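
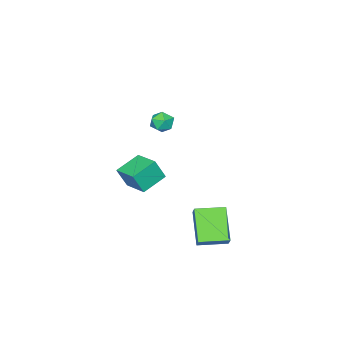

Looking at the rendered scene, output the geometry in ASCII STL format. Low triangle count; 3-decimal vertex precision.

solid 
facet normal -0.454 -0.481 -0.750
outer loop
vertex 0.914 2.078 -2.929
vertex -0.248 3.193 -2.941
vertex 2.017 3.213 -4.324
endloop
endfacet
facet normal 0.721 -0.692 0.007
outer loop
vertex 2.408 3.627 -3.679
vertex 0.914 2.078 -2.929
vertex 2.017 3.213 -4.324
endloop
endfacet
facet normal -0.454 -0.481 -0.750
outer loop
vertex 2.017 3.213 -4.324
vertex -0.248 3.193 -2.941
vertex 0.856 4.328 -4.336
endloop
endfacet
facet normal 0.523 0.537 -0.662
outer loop
vertex 0.856 4.328 -4.336
vertex 2.408 3.627 -3.679
vertex 2.017 3.213 -4.324
endloop
endfacet
facet normal -0.523 -0.538 0.662
outer loop
vertex 0.914 2.078 -2.929
vertex 0.143 3.607 -2.296
vertex -0.248 3.193 -2.941
endloop
endfacet
facet normal 0.722 -0.692 0.008
outer loop
vertex 1.304 2.492 -2.284
vertex 0.914 2.078 -2.929
vertex 2.408 3.627 -3.679
endloop
endfacet
facet normal -0.523 -0.538 0.661
outer loop
vertex 1.304 2.492 -2.284
vertex 0.143 3.607 -2.296
vertex 0.914 2.078 -2.929
endloop
endfacet
facet normal -0.721 0.693 -0.007
outer loop
vertex -0.248 3.193 -2.941
vertex 0.143 3.607 -2.296
vertex 0.856 4.328 -4.336
endloop
endfacet
facet normal 0.523 0.538 -0.661
outer loop
vertex 1.246 4.742 -3.691
vertex 2.408 3.627 -3.679
vertex 0.856 4.328 -4.336
endloop
endfacet
facet normal -0.722 0.692 -0.008
outer loop
vertex 0.856 4.328 -4.336
vertex 0.143 3.607 -2.296
vertex 1.246 4.742 -3.691
endloop
endfacet
facet normal 0.454 0.481 0.750
outer loop
vertex 1.246 4.742 -3.691
vertex 1.304 2.492 -2.284
vertex 2.408 3.627 -3.679
endloop
endfacet
facet normal 0.454 0.481 0.750
outer loop
vertex 0.143 3.607 -2.296
vertex 1.304 2.492 -2.284
vertex 1.246 4.742 -3.691
endloop
endfacet
facet normal -0.007 0.956 0.294
outer loop
vertex 0.516 0.367 2.388
vertex 0.073 0.199 2.924
vertex 0.781 0.174 3.023
endloop
endfacet
facet normal 0.615 0.788 -0.017
outer loop
vertex 0.516 0.367 2.388
vertex 0.781 0.174 3.023
vertex 1.079 -0.072 2.421
endloop
endfacet
facet normal 0.476 0.559 -0.679
outer loop
vertex 0.516 0.367 2.388
vertex 1.079 -0.072 2.421
vertex 0.556 -0.198 1.951
endloop
endfacet
facet normal -0.230 0.585 -0.778
outer loop
vertex 0.516 0.367 2.388
vertex 0.556 -0.198 1.951
vertex -0.066 -0.03 2.261
endloop
endfacet
facet normal -0.528 0.831 -0.176
outer loop
vertex 0.516 0.367 2.388
vertex -0.066 -0.03 2.261
vertex 0.073 0.199 2.924
endloop
endfacet
facet normal 0.905 0.249 0.346
outer loop
vertex 1.079 -0.072 2.421
vertex 0.781 0.174 3.023
vertex 0.986 -0.51 2.979
endloop
endfacet
facet normal -0.100 0.519 0.849
outer loop
vertex 0.781 0.174 3.023
vertex 0.073 0.199 2.924
vertex 0.364 -0.342 3.289
endloop
endfacet
facet normal -0.945 0.315 0.089
outer loop
vertex 0.073 0.199 2.924
vertex -0.066 -0.03 2.261
vertex -0.159 -0.468 2.819
endloop
endfacet
facet normal -0.462 -0.082 -0.883
outer loop
vertex -0.066 -0.03 2.261
vertex 0.556 -0.198 1.951
vertex 0.139 -0.714 2.217
endloop
endfacet
facet normal 0.680 -0.122 -0.723
outer loop
vertex 0.556 -0.198 1.951
vertex 1.079 -0.072 2.421
vertex 0.847 -0.739 2.316
endloop
endfacet
facet normal 0.230 -0.585 0.778
outer loop
vertex 0.404 -0.907 2.852
vertex 0.986 -0.51 2.979
vertex 0.364 -0.342 3.289
endloop
endfacet
facet normal -0.476 -0.559 0.679
outer loop
vertex 0.404 -0.907 2.852
vertex 0.364 -0.342 3.289
vertex -0.159 -0.468 2.819
endloop
endfacet
facet normal -0.615 -0.788 0.017
outer loop
vertex 0.404 -0.907 2.852
vertex -0.159 -0.468 2.819
vertex 0.139 -0.714 2.217
endloop
endfacet
facet normal 0.007 -0.956 -0.294
outer loop
vertex 0.404 -0.907 2.852
vertex 0.139 -0.714 2.217
vertex 0.847 -0.739 2.316
endloop
endfacet
facet normal 0.528 -0.831 0.176
outer loop
vertex 0.404 -0.907 2.852
vertex 0.847 -0.739 2.316
vertex 0.986 -0.51 2.979
endloop
endfacet
facet normal 0.462 0.082 0.883
outer loop
vertex 0.364 -0.342 3.289
vertex 0.986 -0.51 2.979
vertex 0.781 0.174 3.023
endloop
endfacet
facet normal -0.680 0.122 0.723
outer loop
vertex -0.159 -0.468 2.819
vertex 0.364 -0.342 3.289
vertex 0.073 0.199 2.924
endloop
endfacet
facet normal -0.905 -0.249 -0.346
outer loop
vertex 0.139 -0.714 2.217
vertex -0.159 -0.468 2.819
vertex -0.066 -0.03 2.261
endloop
endfacet
facet normal 0.100 -0.519 -0.849
outer loop
vertex 0.847 -0.739 2.316
vertex 0.139 -0.714 2.217
vertex 0.556 -0.198 1.951
endloop
endfacet
facet normal 0.945 -0.315 -0.089
outer loop
vertex 0.986 -0.51 2.979
vertex 0.847 -0.739 2.316
vertex 1.079 -0.072 2.421
endloop
endfacet
facet normal -0.914 0.179 0.364
outer loop
vertex -1.449 -3.489 -2.083
vertex -1.027 -1.978 -1.768
vertex -1.866 -3.116 -3.312
endloop
endfacet
facet normal -0.264 -0.944 -0.197
outer loop
vertex -0.413 -3.402 -3.892
vertex -1.449 -3.489 -2.083
vertex -1.866 -3.116 -3.312
endloop
endfacet
facet normal -0.914 0.179 0.364
outer loop
vertex -1.866 -3.116 -3.312
vertex -1.027 -1.978 -1.768
vertex -1.444 -1.606 -2.997
endloop
endfacet
facet normal -0.309 0.276 -0.910
outer loop
vertex -1.444 -1.606 -2.997
vertex -0.413 -3.402 -3.892
vertex -1.866 -3.116 -3.312
endloop
endfacet
facet normal 0.309 -0.276 0.910
outer loop
vertex -1.449 -3.489 -2.083
vertex 0.426 -2.264 -2.348
vertex -1.027 -1.978 -1.768
endloop
endfacet
facet normal -0.264 -0.944 -0.196
outer loop
vertex 0.004 -3.774 -2.663
vertex -1.449 -3.489 -2.083
vertex -0.413 -3.402 -3.892
endloop
endfacet
facet normal 0.309 -0.276 0.910
outer loop
vertex 0.004 -3.774 -2.663
vertex 0.426 -2.264 -2.348
vertex -1.449 -3.489 -2.083
endloop
endfacet
facet normal 0.264 0.944 0.196
outer loop
vertex -1.027 -1.978 -1.768
vertex 0.426 -2.264 -2.348
vertex -1.444 -1.606 -2.997
endloop
endfacet
facet normal -0.309 0.276 -0.910
outer loop
vertex 0.009 -1.891 -3.577
vertex -0.413 -3.402 -3.892
vertex -1.444 -1.606 -2.997
endloop
endfacet
facet normal 0.264 0.944 0.197
outer loop
vertex -1.444 -1.606 -2.997
vertex 0.426 -2.264 -2.348
vertex 0.009 -1.891 -3.577
endloop
endfacet
facet normal 0.914 -0.179 -0.364
outer loop
vertex 0.009 -1.891 -3.577
vertex 0.004 -3.774 -2.663
vertex -0.413 -3.402 -3.892
endloop
endfacet
facet normal 0.914 -0.179 -0.364
outer loop
vertex 0.426 -2.264 -2.348
vertex 0.004 -3.774 -2.663
vertex 0.009 -1.891 -3.577
endloop
endfacet

endsolid


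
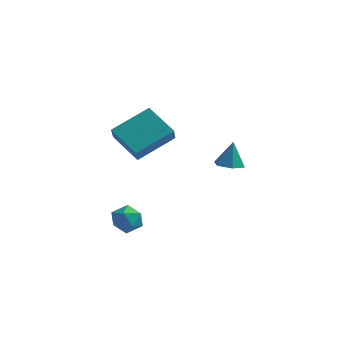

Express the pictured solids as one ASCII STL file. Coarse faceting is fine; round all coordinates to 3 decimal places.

solid 
facet normal -0.608 0.556 -0.566
outer loop
vertex -1.32 -2.14 -1.318
vertex -1.935 -2.639 -1.148
vertex -1.791 -1.999 -0.674
endloop
endfacet
facet normal -0.092 0.956 -0.277
outer loop
vertex -1.32 -2.14 -1.318
vertex -1.791 -1.999 -0.674
vertex -0.989 -1.905 -0.617
endloop
endfacet
facet normal 0.537 0.690 -0.485
outer loop
vertex -1.32 -2.14 -1.318
vertex -0.989 -1.905 -0.617
vertex -0.637 -2.487 -1.056
endloop
endfacet
facet normal 0.411 0.126 -0.903
outer loop
vertex -1.32 -2.14 -1.318
vertex -0.637 -2.487 -1.056
vertex -1.221 -2.941 -1.385
endloop
endfacet
facet normal -0.298 0.043 -0.953
outer loop
vertex -1.32 -2.14 -1.318
vertex -1.221 -2.941 -1.385
vertex -1.935 -2.639 -1.148
endloop
endfacet
facet normal -0.135 0.892 0.432
outer loop
vertex -0.989 -1.905 -0.617
vertex -1.791 -1.999 -0.674
vertex -1.399 -2.259 -0.015
endloop
endfacet
facet normal -0.969 0.244 -0.035
outer loop
vertex -1.791 -1.999 -0.674
vertex -1.935 -2.639 -1.148
vertex -1.983 -2.713 -0.344
endloop
endfacet
facet normal -0.467 -0.585 -0.663
outer loop
vertex -1.935 -2.639 -1.148
vertex -1.221 -2.941 -1.385
vertex -1.631 -3.295 -0.783
endloop
endfacet
facet normal 0.678 -0.451 -0.581
outer loop
vertex -1.221 -2.941 -1.385
vertex -0.637 -2.487 -1.056
vertex -0.829 -3.201 -0.726
endloop
endfacet
facet normal 0.882 0.462 0.095
outer loop
vertex -0.637 -2.487 -1.056
vertex -0.989 -1.905 -0.617
vertex -0.685 -2.561 -0.252
endloop
endfacet
facet normal -0.411 -0.126 0.903
outer loop
vertex -1.3 -3.06 -0.082
vertex -1.399 -2.259 -0.015
vertex -1.983 -2.713 -0.344
endloop
endfacet
facet normal -0.537 -0.690 0.485
outer loop
vertex -1.3 -3.06 -0.082
vertex -1.983 -2.713 -0.344
vertex -1.631 -3.295 -0.783
endloop
endfacet
facet normal 0.092 -0.956 0.277
outer loop
vertex -1.3 -3.06 -0.082
vertex -1.631 -3.295 -0.783
vertex -0.829 -3.201 -0.726
endloop
endfacet
facet normal 0.608 -0.556 0.566
outer loop
vertex -1.3 -3.06 -0.082
vertex -0.829 -3.201 -0.726
vertex -0.685 -2.561 -0.252
endloop
endfacet
facet normal 0.298 -0.043 0.953
outer loop
vertex -1.3 -3.06 -0.082
vertex -0.685 -2.561 -0.252
vertex -1.399 -2.259 -0.015
endloop
endfacet
facet normal -0.678 0.451 0.581
outer loop
vertex -1.983 -2.713 -0.344
vertex -1.399 -2.259 -0.015
vertex -1.791 -1.999 -0.674
endloop
endfacet
facet normal -0.882 -0.462 -0.095
outer loop
vertex -1.631 -3.295 -0.783
vertex -1.983 -2.713 -0.344
vertex -1.935 -2.639 -1.148
endloop
endfacet
facet normal 0.135 -0.892 -0.432
outer loop
vertex -0.829 -3.201 -0.726
vertex -1.631 -3.295 -0.783
vertex -1.221 -2.941 -1.385
endloop
endfacet
facet normal 0.969 -0.244 0.035
outer loop
vertex -0.685 -2.561 -0.252
vertex -0.829 -3.201 -0.726
vertex -0.637 -2.487 -1.056
endloop
endfacet
facet normal 0.467 0.585 0.663
outer loop
vertex -1.399 -2.259 -0.015
vertex -0.685 -2.561 -0.252
vertex -0.989 -1.905 -0.617
endloop
endfacet
facet normal -0.053 -0.243 -0.969
outer loop
vertex 3.705 -1.756 2.968
vertex 3.017 -1.714 2.995
vertex 3.39 -1.157 2.835
endloop
endfacet
facet normal 0.826 0.494 0.271
outer loop
vertex 3.705 -1.756 2.968
vertex 3.39 -1.157 2.835
vertex 3.083 -1.406 4.225
endloop
endfacet
facet normal -0.053 -0.243 -0.969
outer loop
vertex 3.39 -1.157 2.835
vertex 3.017 -1.714 2.995
vertex 2.702 -1.115 2.862
endloop
endfacet
facet normal 0.067 0.979 0.190
outer loop
vertex 3.39 -1.157 2.835
vertex 2.702 -1.115 2.862
vertex 3.083 -1.406 4.225
endloop
endfacet
facet normal -0.053 -0.243 -0.969
outer loop
vertex 2.702 -1.115 2.862
vertex 3.017 -1.714 2.995
vertex 2.328 -1.672 3.022
endloop
endfacet
facet normal -0.736 0.590 0.332
outer loop
vertex 2.702 -1.115 2.862
vertex 2.328 -1.672 3.022
vertex 3.083 -1.406 4.225
endloop
endfacet
facet normal -0.053 -0.242 -0.969
outer loop
vertex 2.328 -1.672 3.022
vertex 3.017 -1.714 2.995
vertex 2.643 -2.272 3.155
endloop
endfacet
facet normal -0.781 -0.287 0.554
outer loop
vertex 2.328 -1.672 3.022
vertex 2.643 -2.272 3.155
vertex 3.083 -1.406 4.225
endloop
endfacet
facet normal -0.053 -0.242 -0.969
outer loop
vertex 2.643 -2.272 3.155
vertex 3.017 -1.714 2.995
vertex 3.331 -2.314 3.128
endloop
endfacet
facet normal -0.022 -0.773 0.634
outer loop
vertex 2.643 -2.272 3.155
vertex 3.331 -2.314 3.128
vertex 3.083 -1.406 4.225
endloop
endfacet
facet normal -0.053 -0.242 -0.969
outer loop
vertex 3.331 -2.314 3.128
vertex 3.017 -1.714 2.995
vertex 3.705 -1.756 2.968
endloop
endfacet
facet normal 0.781 -0.382 0.493
outer loop
vertex 3.331 -2.314 3.128
vertex 3.705 -1.756 2.968
vertex 3.083 -1.406 4.225
endloop
endfacet
facet normal -0.603 -0.669 -0.436
outer loop
vertex -3.501 1.295 2.58
vertex -3.678 1.984 1.767
vertex -2.064 0.592 1.671
endloop
endfacet
facet normal 0.164 -0.638 0.752
outer loop
vertex -0.762 2.036 2.613
vertex -3.501 1.295 2.58
vertex -2.064 0.592 1.671
endloop
endfacet
facet normal -0.603 -0.669 -0.436
outer loop
vertex -2.064 0.592 1.671
vertex -3.678 1.984 1.767
vertex -2.241 1.281 0.859
endloop
endfacet
facet normal 0.781 -0.382 -0.494
outer loop
vertex -2.241 1.281 0.859
vertex -0.762 2.036 2.613
vertex -2.064 0.592 1.671
endloop
endfacet
facet normal -0.781 0.382 0.494
outer loop
vertex -3.501 1.295 2.58
vertex -2.376 3.428 2.709
vertex -3.678 1.984 1.767
endloop
endfacet
facet normal 0.163 -0.638 0.753
outer loop
vertex -2.199 2.739 3.521
vertex -3.501 1.295 2.58
vertex -0.762 2.036 2.613
endloop
endfacet
facet normal -0.781 0.382 0.494
outer loop
vertex -2.199 2.739 3.521
vertex -2.376 3.428 2.709
vertex -3.501 1.295 2.58
endloop
endfacet
facet normal -0.163 0.638 -0.752
outer loop
vertex -3.678 1.984 1.767
vertex -2.376 3.428 2.709
vertex -2.241 1.281 0.859
endloop
endfacet
facet normal 0.781 -0.382 -0.494
outer loop
vertex -0.939 2.725 1.8
vertex -0.762 2.036 2.613
vertex -2.241 1.281 0.859
endloop
endfacet
facet normal -0.164 0.638 -0.752
outer loop
vertex -2.241 1.281 0.859
vertex -2.376 3.428 2.709
vertex -0.939 2.725 1.8
endloop
endfacet
facet normal 0.602 0.669 0.436
outer loop
vertex -0.939 2.725 1.8
vertex -2.199 2.739 3.521
vertex -0.762 2.036 2.613
endloop
endfacet
facet normal 0.603 0.668 0.436
outer loop
vertex -2.376 3.428 2.709
vertex -2.199 2.739 3.521
vertex -0.939 2.725 1.8
endloop
endfacet

endsolid


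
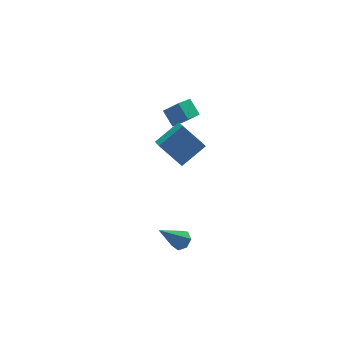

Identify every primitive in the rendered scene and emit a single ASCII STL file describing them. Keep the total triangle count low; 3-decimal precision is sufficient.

solid 
facet normal -0.853 -0.405 0.329
outer loop
vertex 0.709 2.981 3.241
vertex 0.54 3.872 3.899
vertex 0.064 3.563 2.287
endloop
endfacet
facet normal 0.151 -0.795 -0.587
outer loop
vertex 0.96 3.988 1.941
vertex 0.709 2.981 3.241
vertex 0.064 3.563 2.287
endloop
endfacet
facet normal -0.853 -0.404 0.329
outer loop
vertex 0.064 3.563 2.287
vertex 0.54 3.872 3.899
vertex -0.104 4.454 2.945
endloop
endfacet
facet normal -0.500 0.452 -0.739
outer loop
vertex -0.104 4.454 2.945
vertex 0.96 3.988 1.941
vertex 0.064 3.563 2.287
endloop
endfacet
facet normal 0.500 -0.451 0.739
outer loop
vertex 0.709 2.981 3.241
vertex 1.436 4.297 3.553
vertex 0.54 3.872 3.899
endloop
endfacet
facet normal 0.151 -0.795 -0.587
outer loop
vertex 1.604 3.406 2.895
vertex 0.709 2.981 3.241
vertex 0.96 3.988 1.941
endloop
endfacet
facet normal 0.500 -0.451 0.739
outer loop
vertex 1.604 3.406 2.895
vertex 1.436 4.297 3.553
vertex 0.709 2.981 3.241
endloop
endfacet
facet normal -0.151 0.795 0.587
outer loop
vertex 0.54 3.872 3.899
vertex 1.436 4.297 3.553
vertex -0.104 4.454 2.945
endloop
endfacet
facet normal -0.500 0.451 -0.739
outer loop
vertex 0.791 4.879 2.599
vertex 0.96 3.988 1.941
vertex -0.104 4.454 2.945
endloop
endfacet
facet normal -0.151 0.795 0.587
outer loop
vertex -0.104 4.454 2.945
vertex 1.436 4.297 3.553
vertex 0.791 4.879 2.599
endloop
endfacet
facet normal 0.853 0.405 -0.329
outer loop
vertex 0.791 4.879 2.599
vertex 1.604 3.406 2.895
vertex 0.96 3.988 1.941
endloop
endfacet
facet normal 0.853 0.404 -0.330
outer loop
vertex 1.436 4.297 3.553
vertex 1.604 3.406 2.895
vertex 0.791 4.879 2.599
endloop
endfacet
facet normal 0.617 0.059 -0.785
outer loop
vertex -2.138 -3.769 0.291
vertex -2.547 -3.407 -0.003
vertex -2.083 -3.241 0.374
endloop
endfacet
facet normal 0.598 -0.185 0.780
outer loop
vertex -2.138 -3.769 0.291
vertex -2.083 -3.241 0.374
vertex -3.853 -3.533 1.663
endloop
endfacet
facet normal 0.617 0.058 -0.785
outer loop
vertex -2.083 -3.241 0.374
vertex -2.547 -3.407 -0.003
vertex -2.377 -2.837 0.173
endloop
endfacet
facet normal 0.391 0.622 0.678
outer loop
vertex -2.083 -3.241 0.374
vertex -2.377 -2.837 0.173
vertex -3.853 -3.533 1.663
endloop
endfacet
facet normal 0.616 0.059 -0.785
outer loop
vertex -2.377 -2.837 0.173
vertex -2.547 -3.407 -0.003
vertex -2.799 -2.863 -0.16
endloop
endfacet
facet normal -0.229 0.949 0.216
outer loop
vertex -2.377 -2.837 0.173
vertex -2.799 -2.863 -0.16
vertex -3.853 -3.533 1.663
endloop
endfacet
facet normal 0.615 0.058 -0.786
outer loop
vertex -2.799 -2.863 -0.16
vertex -2.547 -3.407 -0.003
vertex -3.031 -3.299 -0.374
endloop
endfacet
facet normal -0.795 0.549 -0.258
outer loop
vertex -2.799 -2.863 -0.16
vertex -3.031 -3.299 -0.374
vertex -3.853 -3.533 1.663
endloop
endfacet
facet normal 0.616 0.060 -0.786
outer loop
vertex -3.031 -3.299 -0.374
vertex -2.547 -3.407 -0.003
vertex -2.898 -3.816 -0.309
endloop
endfacet
facet normal -0.880 -0.275 -0.387
outer loop
vertex -3.031 -3.299 -0.374
vertex -2.898 -3.816 -0.309
vertex -3.853 -3.533 1.663
endloop
endfacet
facet normal 0.616 0.059 -0.785
outer loop
vertex -2.898 -3.816 -0.309
vertex -2.547 -3.407 -0.003
vertex -2.501 -4.025 -0.013
endloop
endfacet
facet normal -0.421 -0.904 -0.074
outer loop
vertex -2.898 -3.816 -0.309
vertex -2.501 -4.025 -0.013
vertex -3.853 -3.533 1.663
endloop
endfacet
facet normal 0.616 0.059 -0.785
outer loop
vertex -2.501 -4.025 -0.013
vertex -2.547 -3.407 -0.003
vertex -2.138 -3.769 0.291
endloop
endfacet
facet normal 0.237 -0.864 0.445
outer loop
vertex -2.501 -4.025 -0.013
vertex -2.138 -3.769 0.291
vertex -3.853 -3.533 1.663
endloop
endfacet
facet normal -0.496 0.528 0.689
outer loop
vertex -1.843 1.036 3.727
vertex -0.348 1.305 4.597
vertex -1.674 1.938 3.157
endloop
endfacet
facet normal -0.854 -0.154 -0.496
outer loop
vertex -0.772 0.975 1.903
vertex -1.843 1.036 3.727
vertex -1.674 1.938 3.157
endloop
endfacet
facet normal -0.495 0.529 0.689
outer loop
vertex -1.674 1.938 3.157
vertex -0.348 1.305 4.597
vertex -0.179 2.206 4.026
endloop
endfacet
facet normal 0.157 0.835 -0.528
outer loop
vertex -0.179 2.206 4.026
vertex -0.772 0.975 1.903
vertex -1.674 1.938 3.157
endloop
endfacet
facet normal -0.157 -0.835 0.528
outer loop
vertex -1.843 1.036 3.727
vertex 0.554 0.342 3.343
vertex -0.348 1.305 4.597
endloop
endfacet
facet normal -0.854 -0.154 -0.496
outer loop
vertex -0.941 0.074 2.474
vertex -1.843 1.036 3.727
vertex -0.772 0.975 1.903
endloop
endfacet
facet normal -0.157 -0.835 0.528
outer loop
vertex -0.941 0.074 2.474
vertex 0.554 0.342 3.343
vertex -1.843 1.036 3.727
endloop
endfacet
facet normal 0.854 0.154 0.496
outer loop
vertex -0.348 1.305 4.597
vertex 0.554 0.342 3.343
vertex -0.179 2.206 4.026
endloop
endfacet
facet normal 0.157 0.835 -0.528
outer loop
vertex 0.723 1.244 2.773
vertex -0.772 0.975 1.903
vertex -0.179 2.206 4.026
endloop
endfacet
facet normal 0.854 0.154 0.497
outer loop
vertex -0.179 2.206 4.026
vertex 0.554 0.342 3.343
vertex 0.723 1.244 2.773
endloop
endfacet
facet normal 0.496 -0.529 -0.688
outer loop
vertex 0.723 1.244 2.773
vertex -0.941 0.074 2.474
vertex -0.772 0.975 1.903
endloop
endfacet
facet normal 0.495 -0.528 -0.689
outer loop
vertex 0.554 0.342 3.343
vertex -0.941 0.074 2.474
vertex 0.723 1.244 2.773
endloop
endfacet

endsolid


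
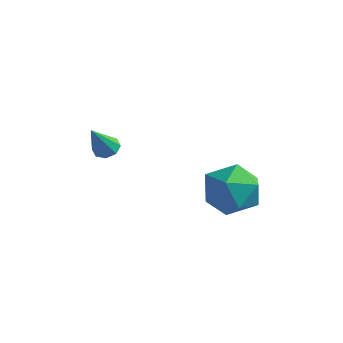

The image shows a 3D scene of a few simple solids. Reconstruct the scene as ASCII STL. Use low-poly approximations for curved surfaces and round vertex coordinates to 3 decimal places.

solid 
facet normal -0.014 0.553 -0.833
outer loop
vertex 0.103 0.356 -2.16
vertex -0.15 0.714 -1.918
vertex 0.334 0.612 -1.994
endloop
endfacet
facet normal 0.764 -0.641 -0.076
outer loop
vertex 0.103 0.356 -2.16
vertex 0.334 0.612 -1.994
vertex -0.13 -0.094 -0.702
endloop
endfacet
facet normal -0.014 0.555 -0.832
outer loop
vertex 0.334 0.612 -1.994
vertex -0.15 0.714 -1.918
vertex 0.282 0.927 -1.783
endloop
endfacet
facet normal 0.949 -0.052 0.312
outer loop
vertex 0.334 0.612 -1.994
vertex 0.282 0.927 -1.783
vertex -0.13 -0.094 -0.702
endloop
endfacet
facet normal -0.012 0.553 -0.833
outer loop
vertex 0.282 0.927 -1.783
vertex -0.15 0.714 -1.918
vertex -0.023 1.118 -1.652
endloop
endfacet
facet normal 0.580 0.470 0.665
outer loop
vertex 0.282 0.927 -1.783
vertex -0.023 1.118 -1.652
vertex -0.13 -0.094 -0.702
endloop
endfacet
facet normal -0.014 0.553 -0.833
outer loop
vertex -0.023 1.118 -1.652
vertex -0.15 0.714 -1.918
vertex -0.402 1.071 -1.677
endloop
endfacet
facet normal -0.128 0.619 0.775
outer loop
vertex -0.023 1.118 -1.652
vertex -0.402 1.071 -1.677
vertex -0.13 -0.094 -0.702
endloop
endfacet
facet normal -0.014 0.553 -0.833
outer loop
vertex -0.402 1.071 -1.677
vertex -0.15 0.714 -1.918
vertex -0.634 0.815 -1.843
endloop
endfacet
facet normal -0.755 0.308 0.579
outer loop
vertex -0.402 1.071 -1.677
vertex -0.634 0.815 -1.843
vertex -0.13 -0.094 -0.702
endloop
endfacet
facet normal -0.014 0.553 -0.833
outer loop
vertex -0.634 0.815 -1.843
vertex -0.15 0.714 -1.918
vertex -0.581 0.5 -2.053
endloop
endfacet
facet normal -0.940 -0.284 0.189
outer loop
vertex -0.634 0.815 -1.843
vertex -0.581 0.5 -2.053
vertex -0.13 -0.094 -0.702
endloop
endfacet
facet normal -0.013 0.553 -0.833
outer loop
vertex -0.581 0.5 -2.053
vertex -0.15 0.714 -1.918
vertex -0.276 0.31 -2.184
endloop
endfacet
facet normal -0.571 -0.804 -0.163
outer loop
vertex -0.581 0.5 -2.053
vertex -0.276 0.31 -2.184
vertex -0.13 -0.094 -0.702
endloop
endfacet
facet normal -0.014 0.553 -0.833
outer loop
vertex -0.276 0.31 -2.184
vertex -0.15 0.714 -1.918
vertex 0.103 0.356 -2.16
endloop
endfacet
facet normal 0.133 -0.953 -0.273
outer loop
vertex -0.276 0.31 -2.184
vertex 0.103 0.356 -2.16
vertex -0.13 -0.094 -0.702
endloop
endfacet
facet normal -0.988 0.092 0.122
outer loop
vertex 2.955 1.974 -3.662
vertex 3.072 1.767 -2.562
vertex 3.123 2.824 -2.944
endloop
endfacet
facet normal -0.759 0.501 -0.415
outer loop
vertex 2.955 1.974 -3.662
vertex 3.123 2.824 -2.944
vertex 3.656 2.81 -3.935
endloop
endfacet
facet normal -0.441 0.078 -0.894
outer loop
vertex 2.955 1.974 -3.662
vertex 3.656 2.81 -3.935
vertex 3.935 1.744 -4.165
endloop
endfacet
facet normal -0.473 -0.593 -0.651
outer loop
vertex 2.955 1.974 -3.662
vertex 3.935 1.744 -4.165
vertex 3.574 1.1 -3.316
endloop
endfacet
facet normal -0.811 -0.584 -0.024
outer loop
vertex 2.955 1.974 -3.662
vertex 3.574 1.1 -3.316
vertex 3.072 1.767 -2.562
endloop
endfacet
facet normal -0.268 0.950 -0.158
outer loop
vertex 3.656 2.81 -3.935
vertex 3.123 2.824 -2.944
vertex 4.206 3.12 -3.004
endloop
endfacet
facet normal -0.640 0.288 0.713
outer loop
vertex 3.123 2.824 -2.944
vertex 3.072 1.767 -2.562
vertex 3.845 2.476 -2.155
endloop
endfacet
facet normal -0.353 -0.805 0.477
outer loop
vertex 3.072 1.767 -2.562
vertex 3.574 1.1 -3.316
vertex 4.124 1.41 -2.385
endloop
endfacet
facet normal 0.194 -0.820 -0.539
outer loop
vertex 3.574 1.1 -3.316
vertex 3.935 1.744 -4.165
vertex 4.657 1.396 -3.376
endloop
endfacet
facet normal 0.247 0.266 -0.932
outer loop
vertex 3.935 1.744 -4.165
vertex 3.656 2.81 -3.935
vertex 4.708 2.453 -3.758
endloop
endfacet
facet normal 0.473 0.593 0.651
outer loop
vertex 4.825 2.246 -2.658
vertex 4.206 3.12 -3.004
vertex 3.845 2.476 -2.155
endloop
endfacet
facet normal 0.441 -0.078 0.894
outer loop
vertex 4.825 2.246 -2.658
vertex 3.845 2.476 -2.155
vertex 4.124 1.41 -2.385
endloop
endfacet
facet normal 0.759 -0.501 0.415
outer loop
vertex 4.825 2.246 -2.658
vertex 4.124 1.41 -2.385
vertex 4.657 1.396 -3.376
endloop
endfacet
facet normal 0.988 -0.092 -0.122
outer loop
vertex 4.825 2.246 -2.658
vertex 4.657 1.396 -3.376
vertex 4.708 2.453 -3.758
endloop
endfacet
facet normal 0.811 0.584 0.024
outer loop
vertex 4.825 2.246 -2.658
vertex 4.708 2.453 -3.758
vertex 4.206 3.12 -3.004
endloop
endfacet
facet normal -0.194 0.820 0.539
outer loop
vertex 3.845 2.476 -2.155
vertex 4.206 3.12 -3.004
vertex 3.123 2.824 -2.944
endloop
endfacet
facet normal -0.247 -0.266 0.932
outer loop
vertex 4.124 1.41 -2.385
vertex 3.845 2.476 -2.155
vertex 3.072 1.767 -2.562
endloop
endfacet
facet normal 0.268 -0.950 0.158
outer loop
vertex 4.657 1.396 -3.376
vertex 4.124 1.41 -2.385
vertex 3.574 1.1 -3.316
endloop
endfacet
facet normal 0.640 -0.288 -0.713
outer loop
vertex 4.708 2.453 -3.758
vertex 4.657 1.396 -3.376
vertex 3.935 1.744 -4.165
endloop
endfacet
facet normal 0.353 0.805 -0.477
outer loop
vertex 4.206 3.12 -3.004
vertex 4.708 2.453 -3.758
vertex 3.656 2.81 -3.935
endloop
endfacet

endsolid


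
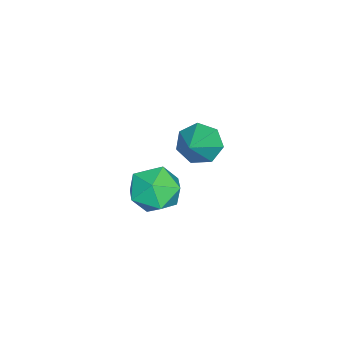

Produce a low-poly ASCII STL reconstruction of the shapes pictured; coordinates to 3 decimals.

solid 
facet normal -0.336 0.936 -0.105
outer loop
vertex 1.789 0.73 1.87
vertex 1.001 0.518 2.499
vertex 1.886 0.879 2.885
endloop
endfacet
facet normal 0.375 0.912 -0.170
outer loop
vertex 1.789 0.73 1.87
vertex 1.886 0.879 2.885
vertex 2.661 0.461 2.35
endloop
endfacet
facet normal 0.533 0.468 -0.705
outer loop
vertex 1.789 0.73 1.87
vertex 2.661 0.461 2.35
vertex 2.255 -0.158 1.633
endloop
endfacet
facet normal -0.080 0.218 -0.973
outer loop
vertex 1.789 0.73 1.87
vertex 2.255 -0.158 1.633
vertex 1.229 -0.122 1.725
endloop
endfacet
facet normal -0.617 0.508 -0.602
outer loop
vertex 1.789 0.73 1.87
vertex 1.229 -0.122 1.725
vertex 1.001 0.518 2.499
endloop
endfacet
facet normal 0.641 0.634 0.433
outer loop
vertex 2.661 0.461 2.35
vertex 1.886 0.879 2.885
vertex 2.411 0.082 3.275
endloop
endfacet
facet normal -0.509 0.674 0.536
outer loop
vertex 1.886 0.879 2.885
vertex 1.001 0.518 2.499
vertex 1.385 0.118 3.367
endloop
endfacet
facet normal -0.963 -0.019 -0.268
outer loop
vertex 1.001 0.518 2.499
vertex 1.229 -0.122 1.725
vertex 0.979 -0.501 2.65
endloop
endfacet
facet normal -0.095 -0.487 -0.868
outer loop
vertex 1.229 -0.122 1.725
vertex 2.255 -0.158 1.633
vertex 1.754 -0.919 2.115
endloop
endfacet
facet normal 0.896 -0.084 -0.435
outer loop
vertex 2.255 -0.158 1.633
vertex 2.661 0.461 2.35
vertex 2.639 -0.558 2.501
endloop
endfacet
facet normal 0.080 -0.218 0.973
outer loop
vertex 1.851 -0.77 3.13
vertex 2.411 0.082 3.275
vertex 1.385 0.118 3.367
endloop
endfacet
facet normal -0.533 -0.468 0.705
outer loop
vertex 1.851 -0.77 3.13
vertex 1.385 0.118 3.367
vertex 0.979 -0.501 2.65
endloop
endfacet
facet normal -0.375 -0.912 0.170
outer loop
vertex 1.851 -0.77 3.13
vertex 0.979 -0.501 2.65
vertex 1.754 -0.919 2.115
endloop
endfacet
facet normal 0.336 -0.936 0.105
outer loop
vertex 1.851 -0.77 3.13
vertex 1.754 -0.919 2.115
vertex 2.639 -0.558 2.501
endloop
endfacet
facet normal 0.617 -0.508 0.602
outer loop
vertex 1.851 -0.77 3.13
vertex 2.639 -0.558 2.501
vertex 2.411 0.082 3.275
endloop
endfacet
facet normal 0.095 0.487 0.868
outer loop
vertex 1.385 0.118 3.367
vertex 2.411 0.082 3.275
vertex 1.886 0.879 2.885
endloop
endfacet
facet normal -0.896 0.084 0.435
outer loop
vertex 0.979 -0.501 2.65
vertex 1.385 0.118 3.367
vertex 1.001 0.518 2.499
endloop
endfacet
facet normal -0.641 -0.634 -0.433
outer loop
vertex 1.754 -0.919 2.115
vertex 0.979 -0.501 2.65
vertex 1.229 -0.122 1.725
endloop
endfacet
facet normal 0.509 -0.674 -0.536
outer loop
vertex 2.639 -0.558 2.501
vertex 1.754 -0.919 2.115
vertex 2.255 -0.158 1.633
endloop
endfacet
facet normal 0.963 0.019 0.268
outer loop
vertex 2.411 0.082 3.275
vertex 2.639 -0.558 2.501
vertex 2.661 0.461 2.35
endloop
endfacet
facet normal -0.816 -0.040 -0.577
outer loop
vertex -2.06 -0.005 0.493
vertex -2.565 0.155 1.196
vertex -2.2 0.731 0.64
endloop
endfacet
facet normal 0.834 0.256 -0.489
outer loop
vertex -2.06 -0.005 0.493
vertex -2.2 0.731 0.64
vertex -1.115 0.225 2.224
endloop
endfacet
facet normal -0.816 -0.040 -0.577
outer loop
vertex -2.2 0.731 0.64
vertex -2.565 0.155 1.196
vertex -2.615 1.034 1.206
endloop
endfacet
facet normal 0.515 0.854 -0.080
outer loop
vertex -2.2 0.731 0.64
vertex -2.615 1.034 1.206
vertex -1.115 0.225 2.224
endloop
endfacet
facet normal -0.815 -0.040 -0.579
outer loop
vertex -2.615 1.034 1.206
vertex -2.565 0.155 1.196
vertex -2.993 0.674 1.763
endloop
endfacet
facet normal 0.057 0.821 0.569
outer loop
vertex -2.615 1.034 1.206
vertex -2.993 0.674 1.763
vertex -1.115 0.225 2.224
endloop
endfacet
facet normal -0.815 -0.039 -0.579
outer loop
vertex -2.993 0.674 1.763
vertex -2.565 0.155 1.196
vertex -3.049 -0.076 1.893
endloop
endfacet
facet normal -0.193 0.182 0.964
outer loop
vertex -2.993 0.674 1.763
vertex -3.049 -0.076 1.893
vertex -1.115 0.225 2.224
endloop
endfacet
facet normal -0.815 -0.039 -0.579
outer loop
vertex -3.049 -0.076 1.893
vertex -2.565 0.155 1.196
vertex -2.741 -0.652 1.498
endloop
endfacet
facet normal -0.048 -0.582 0.812
outer loop
vertex -3.049 -0.076 1.893
vertex -2.741 -0.652 1.498
vertex -1.115 0.225 2.224
endloop
endfacet
facet normal -0.815 -0.038 -0.578
outer loop
vertex -2.741 -0.652 1.498
vertex -2.565 0.155 1.196
vertex -2.301 -0.621 0.875
endloop
endfacet
facet normal 0.383 -0.896 0.226
outer loop
vertex -2.741 -0.652 1.498
vertex -2.301 -0.621 0.875
vertex -1.115 0.225 2.224
endloop
endfacet
facet normal -0.816 -0.039 -0.577
outer loop
vertex -2.301 -0.621 0.875
vertex -2.565 0.155 1.196
vertex -2.06 -0.005 0.493
endloop
endfacet
facet normal 0.775 -0.523 -0.354
outer loop
vertex -2.301 -0.621 0.875
vertex -2.06 -0.005 0.493
vertex -1.115 0.225 2.224
endloop
endfacet

endsolid


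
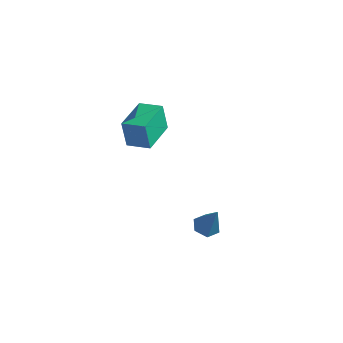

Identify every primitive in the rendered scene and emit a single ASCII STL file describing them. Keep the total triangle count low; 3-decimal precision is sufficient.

solid 
facet normal -0.420 0.065 -0.905
outer loop
vertex 2.88 0.06 -3.544
vertex 2.459 0.514 -3.316
vertex 3.038 0.7 -3.571
endloop
endfacet
facet normal 0.964 -0.243 -0.107
outer loop
vertex 2.88 0.06 -3.544
vertex 3.038 0.7 -3.571
vertex 3.161 0.406 -1.804
endloop
endfacet
facet normal -0.420 0.065 -0.905
outer loop
vertex 3.038 0.7 -3.571
vertex 2.459 0.514 -3.316
vertex 2.617 1.155 -3.343
endloop
endfacet
facet normal 0.747 0.662 0.058
outer loop
vertex 3.038 0.7 -3.571
vertex 2.617 1.155 -3.343
vertex 3.161 0.406 -1.804
endloop
endfacet
facet normal -0.420 0.065 -0.905
outer loop
vertex 2.617 1.155 -3.343
vertex 2.459 0.514 -3.316
vertex 2.038 0.968 -3.088
endloop
endfacet
facet normal -0.083 0.884 0.460
outer loop
vertex 2.617 1.155 -3.343
vertex 2.038 0.968 -3.088
vertex 3.161 0.406 -1.804
endloop
endfacet
facet normal -0.421 0.064 -0.905
outer loop
vertex 2.038 0.968 -3.088
vertex 2.459 0.514 -3.316
vertex 1.88 0.328 -3.06
endloop
endfacet
facet normal -0.692 0.201 0.693
outer loop
vertex 2.038 0.968 -3.088
vertex 1.88 0.328 -3.06
vertex 3.161 0.406 -1.804
endloop
endfacet
facet normal -0.421 0.064 -0.905
outer loop
vertex 1.88 0.328 -3.06
vertex 2.459 0.514 -3.316
vertex 2.301 -0.126 -3.288
endloop
endfacet
facet normal -0.474 -0.705 0.528
outer loop
vertex 1.88 0.328 -3.06
vertex 2.301 -0.126 -3.288
vertex 3.161 0.406 -1.804
endloop
endfacet
facet normal -0.421 0.064 -0.905
outer loop
vertex 2.301 -0.126 -3.288
vertex 2.459 0.514 -3.316
vertex 2.88 0.06 -3.544
endloop
endfacet
facet normal 0.354 -0.927 0.127
outer loop
vertex 2.301 -0.126 -3.288
vertex 2.88 0.06 -3.544
vertex 3.161 0.406 -1.804
endloop
endfacet
facet normal -0.949 -0.270 -0.165
outer loop
vertex -3.938 2.115 -0.714
vertex -4.469 3.981 -0.71
vertex -3.697 2.187 -2.213
endloop
endfacet
facet normal 0.274 -0.962 -0.002
outer loop
vertex -2.531 2.519 -2.01
vertex -3.938 2.115 -0.714
vertex -3.697 2.187 -2.213
endloop
endfacet
facet normal -0.949 -0.270 -0.165
outer loop
vertex -3.697 2.187 -2.213
vertex -4.469 3.981 -0.71
vertex -4.229 4.053 -2.209
endloop
endfacet
facet normal 0.158 0.047 -0.986
outer loop
vertex -4.229 4.053 -2.209
vertex -2.531 2.519 -2.01
vertex -3.697 2.187 -2.213
endloop
endfacet
facet normal -0.158 -0.047 0.986
outer loop
vertex -3.938 2.115 -0.714
vertex -3.303 4.313 -0.507
vertex -4.469 3.981 -0.71
endloop
endfacet
facet normal 0.274 -0.962 -0.002
outer loop
vertex -2.771 2.447 -0.511
vertex -3.938 2.115 -0.714
vertex -2.531 2.519 -2.01
endloop
endfacet
facet normal -0.158 -0.047 0.986
outer loop
vertex -2.771 2.447 -0.511
vertex -3.303 4.313 -0.507
vertex -3.938 2.115 -0.714
endloop
endfacet
facet normal -0.274 0.962 0.002
outer loop
vertex -4.469 3.981 -0.71
vertex -3.303 4.313 -0.507
vertex -4.229 4.053 -2.209
endloop
endfacet
facet normal 0.158 0.047 -0.986
outer loop
vertex -3.062 4.385 -2.006
vertex -2.531 2.519 -2.01
vertex -4.229 4.053 -2.209
endloop
endfacet
facet normal -0.274 0.962 0.002
outer loop
vertex -4.229 4.053 -2.209
vertex -3.303 4.313 -0.507
vertex -3.062 4.385 -2.006
endloop
endfacet
facet normal 0.949 0.270 0.165
outer loop
vertex -3.062 4.385 -2.006
vertex -2.771 2.447 -0.511
vertex -2.531 2.519 -2.01
endloop
endfacet
facet normal 0.949 0.270 0.165
outer loop
vertex -3.303 4.313 -0.507
vertex -2.771 2.447 -0.511
vertex -3.062 4.385 -2.006
endloop
endfacet

endsolid


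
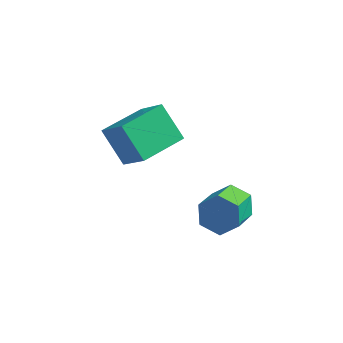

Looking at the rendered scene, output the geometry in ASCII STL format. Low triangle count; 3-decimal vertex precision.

solid 
facet normal -0.011 0.862 -0.507
outer loop
vertex 4.701 2.518 0.521
vertex 3.779 2.646 0.758
vertex 4.473 2.989 1.326
endloop
endfacet
facet normal 0.971 0.129 0.199
outer loop
vertex 4.701 2.518 0.521
vertex 4.473 2.989 1.326
vertex 4.722 0.846 1.504
endloop
endfacet
facet normal 0.972 0.129 0.198
outer loop
vertex 4.722 0.846 1.504
vertex 4.473 2.989 1.326
vertex 4.495 1.317 2.31
endloop
endfacet
facet normal 0.011 -0.862 0.507
outer loop
vertex 4.722 0.846 1.504
vertex 4.495 1.317 2.31
vertex 3.801 0.974 1.742
endloop
endfacet
facet normal -0.011 0.862 -0.507
outer loop
vertex 4.473 2.989 1.326
vertex 3.779 2.646 0.758
vertex 3.552 3.117 1.563
endloop
endfacet
facet normal 0.280 0.490 0.826
outer loop
vertex 4.473 2.989 1.326
vertex 3.552 3.117 1.563
vertex 4.495 1.317 2.31
endloop
endfacet
facet normal 0.280 0.490 0.826
outer loop
vertex 4.495 1.317 2.31
vertex 3.552 3.117 1.563
vertex 3.574 1.445 2.547
endloop
endfacet
facet normal 0.011 -0.862 0.507
outer loop
vertex 4.495 1.317 2.31
vertex 3.574 1.445 2.547
vertex 3.801 0.974 1.742
endloop
endfacet
facet normal -0.011 0.862 -0.507
outer loop
vertex 3.552 3.117 1.563
vertex 3.779 2.646 0.758
vertex 2.858 2.774 0.996
endloop
endfacet
facet normal -0.691 0.360 0.627
outer loop
vertex 3.552 3.117 1.563
vertex 2.858 2.774 0.996
vertex 3.574 1.445 2.547
endloop
endfacet
facet normal -0.690 0.360 0.627
outer loop
vertex 3.574 1.445 2.547
vertex 2.858 2.774 0.996
vertex 2.879 1.102 1.979
endloop
endfacet
facet normal 0.011 -0.862 0.507
outer loop
vertex 3.574 1.445 2.547
vertex 2.879 1.102 1.979
vertex 3.801 0.974 1.742
endloop
endfacet
facet normal -0.011 0.862 -0.507
outer loop
vertex 2.858 2.774 0.996
vertex 3.779 2.646 0.758
vertex 3.085 2.303 0.19
endloop
endfacet
facet normal -0.972 -0.129 -0.198
outer loop
vertex 2.858 2.774 0.996
vertex 3.085 2.303 0.19
vertex 2.879 1.102 1.979
endloop
endfacet
facet normal -0.971 -0.130 -0.199
outer loop
vertex 2.879 1.102 1.979
vertex 3.085 2.303 0.19
vertex 3.107 0.631 1.174
endloop
endfacet
facet normal 0.011 -0.862 0.507
outer loop
vertex 2.879 1.102 1.979
vertex 3.107 0.631 1.174
vertex 3.801 0.974 1.742
endloop
endfacet
facet normal -0.011 0.862 -0.507
outer loop
vertex 3.085 2.303 0.19
vertex 3.779 2.646 0.758
vertex 4.006 2.175 -0.047
endloop
endfacet
facet normal -0.280 -0.490 -0.826
outer loop
vertex 3.085 2.303 0.19
vertex 4.006 2.175 -0.047
vertex 3.107 0.631 1.174
endloop
endfacet
facet normal -0.280 -0.490 -0.826
outer loop
vertex 3.107 0.631 1.174
vertex 4.006 2.175 -0.047
vertex 4.028 0.503 0.937
endloop
endfacet
facet normal 0.011 -0.862 0.507
outer loop
vertex 3.107 0.631 1.174
vertex 4.028 0.503 0.937
vertex 3.801 0.974 1.742
endloop
endfacet
facet normal -0.011 0.862 -0.507
outer loop
vertex 4.006 2.175 -0.047
vertex 3.779 2.646 0.758
vertex 4.701 2.518 0.521
endloop
endfacet
facet normal 0.690 -0.360 -0.627
outer loop
vertex 4.006 2.175 -0.047
vertex 4.701 2.518 0.521
vertex 4.028 0.503 0.937
endloop
endfacet
facet normal 0.691 -0.360 -0.627
outer loop
vertex 4.028 0.503 0.937
vertex 4.701 2.518 0.521
vertex 4.722 0.846 1.504
endloop
endfacet
facet normal 0.011 -0.862 0.507
outer loop
vertex 4.028 0.503 0.937
vertex 4.722 0.846 1.504
vertex 3.801 0.974 1.742
endloop
endfacet
facet normal -0.637 0.318 0.702
outer loop
vertex -0.973 2.443 4.585
vertex 0.035 4.364 4.63
vertex -2.166 3.101 3.204
endloop
endfacet
facet normal -0.465 -0.885 -0.020
outer loop
vertex -0.955 2.496 1.87
vertex -0.973 2.443 4.585
vertex -2.166 3.101 3.204
endloop
endfacet
facet normal -0.637 0.318 0.702
outer loop
vertex -2.166 3.101 3.204
vertex 0.035 4.364 4.63
vertex -1.158 5.022 3.249
endloop
endfacet
facet normal -0.615 0.339 -0.712
outer loop
vertex -1.158 5.022 3.249
vertex -0.955 2.496 1.87
vertex -2.166 3.101 3.204
endloop
endfacet
facet normal 0.615 -0.339 0.712
outer loop
vertex -0.973 2.443 4.585
vertex 1.246 3.759 3.296
vertex 0.035 4.364 4.63
endloop
endfacet
facet normal -0.465 -0.885 -0.020
outer loop
vertex 0.238 1.838 3.251
vertex -0.973 2.443 4.585
vertex -0.955 2.496 1.87
endloop
endfacet
facet normal 0.615 -0.339 0.712
outer loop
vertex 0.238 1.838 3.251
vertex 1.246 3.759 3.296
vertex -0.973 2.443 4.585
endloop
endfacet
facet normal 0.465 0.885 0.020
outer loop
vertex 0.035 4.364 4.63
vertex 1.246 3.759 3.296
vertex -1.158 5.022 3.249
endloop
endfacet
facet normal -0.615 0.339 -0.712
outer loop
vertex 0.053 4.417 1.915
vertex -0.955 2.496 1.87
vertex -1.158 5.022 3.249
endloop
endfacet
facet normal 0.465 0.885 0.020
outer loop
vertex -1.158 5.022 3.249
vertex 1.246 3.759 3.296
vertex 0.053 4.417 1.915
endloop
endfacet
facet normal 0.637 -0.318 -0.702
outer loop
vertex 0.053 4.417 1.915
vertex 0.238 1.838 3.251
vertex -0.955 2.496 1.87
endloop
endfacet
facet normal 0.637 -0.318 -0.702
outer loop
vertex 1.246 3.759 3.296
vertex 0.238 1.838 3.251
vertex 0.053 4.417 1.915
endloop
endfacet

endsolid


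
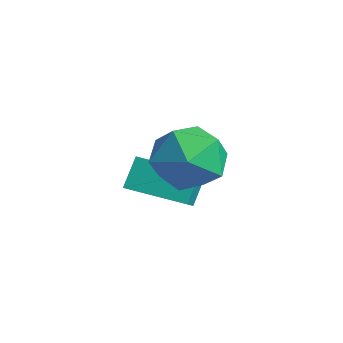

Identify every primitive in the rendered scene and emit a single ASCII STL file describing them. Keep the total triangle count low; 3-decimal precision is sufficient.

solid 
facet normal -0.739 -0.652 0.171
outer loop
vertex -1.746 -0.83 1.641
vertex -1.989 -0.369 2.35
vertex -2.269 -0.364 1.159
endloop
endfacet
facet normal 0.276 -0.523 -0.806
outer loop
vertex -1.191 0.589 0.91
vertex -1.746 -0.83 1.641
vertex -2.269 -0.364 1.159
endloop
endfacet
facet normal -0.738 -0.652 0.171
outer loop
vertex -2.269 -0.364 1.159
vertex -1.989 -0.369 2.35
vertex -2.512 0.097 1.869
endloop
endfacet
facet normal -0.615 0.548 -0.566
outer loop
vertex -2.512 0.097 1.869
vertex -1.191 0.589 0.91
vertex -2.269 -0.364 1.159
endloop
endfacet
facet normal 0.615 -0.548 0.567
outer loop
vertex -1.746 -0.83 1.641
vertex -0.911 0.584 2.101
vertex -1.989 -0.369 2.35
endloop
endfacet
facet normal 0.276 -0.523 -0.806
outer loop
vertex -0.668 0.123 1.391
vertex -1.746 -0.83 1.641
vertex -1.191 0.589 0.91
endloop
endfacet
facet normal 0.616 -0.548 0.566
outer loop
vertex -0.668 0.123 1.391
vertex -0.911 0.584 2.101
vertex -1.746 -0.83 1.641
endloop
endfacet
facet normal -0.276 0.523 0.807
outer loop
vertex -1.989 -0.369 2.35
vertex -0.911 0.584 2.101
vertex -2.512 0.097 1.869
endloop
endfacet
facet normal -0.615 0.547 -0.567
outer loop
vertex -1.434 1.05 1.619
vertex -1.191 0.589 0.91
vertex -2.512 0.097 1.869
endloop
endfacet
facet normal -0.276 0.524 0.806
outer loop
vertex -2.512 0.097 1.869
vertex -0.911 0.584 2.101
vertex -1.434 1.05 1.619
endloop
endfacet
facet normal 0.738 0.652 -0.171
outer loop
vertex -1.434 1.05 1.619
vertex -0.668 0.123 1.391
vertex -1.191 0.589 0.91
endloop
endfacet
facet normal 0.739 0.652 -0.171
outer loop
vertex -0.911 0.584 2.101
vertex -0.668 0.123 1.391
vertex -1.434 1.05 1.619
endloop
endfacet
facet normal -0.062 0.298 0.953
outer loop
vertex -0.286 0.13 3.952
vertex 0.084 -0.683 4.23
vertex 0.641 0.044 4.039
endloop
endfacet
facet normal 0.031 0.855 0.517
outer loop
vertex -0.286 0.13 3.952
vertex 0.641 0.044 4.039
vertex 0.28 0.5 3.306
endloop
endfacet
facet normal -0.507 0.860 0.048
outer loop
vertex -0.286 0.13 3.952
vertex 0.28 0.5 3.306
vertex -0.5 0.055 3.044
endloop
endfacet
facet normal -0.932 0.306 0.194
outer loop
vertex -0.286 0.13 3.952
vertex -0.5 0.055 3.044
vertex -0.621 -0.676 3.615
endloop
endfacet
facet normal -0.657 -0.042 0.753
outer loop
vertex -0.286 0.13 3.952
vertex -0.621 -0.676 3.615
vertex 0.084 -0.683 4.23
endloop
endfacet
facet normal 0.637 0.755 0.156
outer loop
vertex 0.28 0.5 3.306
vertex 0.641 0.044 4.039
vertex 1.001 -0.084 3.185
endloop
endfacet
facet normal 0.488 -0.148 0.860
outer loop
vertex 0.641 0.044 4.039
vertex 0.084 -0.683 4.23
vertex 0.88 -0.815 3.756
endloop
endfacet
facet normal -0.475 -0.698 0.537
outer loop
vertex 0.084 -0.683 4.23
vertex -0.621 -0.676 3.615
vertex 0.1 -1.26 3.494
endloop
endfacet
facet normal -0.920 -0.135 -0.368
outer loop
vertex -0.621 -0.676 3.615
vertex -0.5 0.055 3.044
vertex -0.261 -0.804 2.761
endloop
endfacet
facet normal -0.233 0.763 -0.603
outer loop
vertex -0.5 0.055 3.044
vertex 0.28 0.5 3.306
vertex 0.296 -0.077 2.57
endloop
endfacet
facet normal 0.932 -0.306 -0.194
outer loop
vertex 0.666 -0.89 2.848
vertex 1.001 -0.084 3.185
vertex 0.88 -0.815 3.756
endloop
endfacet
facet normal 0.507 -0.860 -0.048
outer loop
vertex 0.666 -0.89 2.848
vertex 0.88 -0.815 3.756
vertex 0.1 -1.26 3.494
endloop
endfacet
facet normal -0.031 -0.855 -0.517
outer loop
vertex 0.666 -0.89 2.848
vertex 0.1 -1.26 3.494
vertex -0.261 -0.804 2.761
endloop
endfacet
facet normal 0.062 -0.298 -0.953
outer loop
vertex 0.666 -0.89 2.848
vertex -0.261 -0.804 2.761
vertex 0.296 -0.077 2.57
endloop
endfacet
facet normal 0.657 0.042 -0.753
outer loop
vertex 0.666 -0.89 2.848
vertex 0.296 -0.077 2.57
vertex 1.001 -0.084 3.185
endloop
endfacet
facet normal 0.920 0.135 0.368
outer loop
vertex 0.88 -0.815 3.756
vertex 1.001 -0.084 3.185
vertex 0.641 0.044 4.039
endloop
endfacet
facet normal 0.233 -0.763 0.603
outer loop
vertex 0.1 -1.26 3.494
vertex 0.88 -0.815 3.756
vertex 0.084 -0.683 4.23
endloop
endfacet
facet normal -0.637 -0.755 -0.156
outer loop
vertex -0.261 -0.804 2.761
vertex 0.1 -1.26 3.494
vertex -0.621 -0.676 3.615
endloop
endfacet
facet normal -0.488 0.148 -0.860
outer loop
vertex 0.296 -0.077 2.57
vertex -0.261 -0.804 2.761
vertex -0.5 0.055 3.044
endloop
endfacet
facet normal 0.475 0.698 -0.537
outer loop
vertex 1.001 -0.084 3.185
vertex 0.296 -0.077 2.57
vertex 0.28 0.5 3.306
endloop
endfacet

endsolid


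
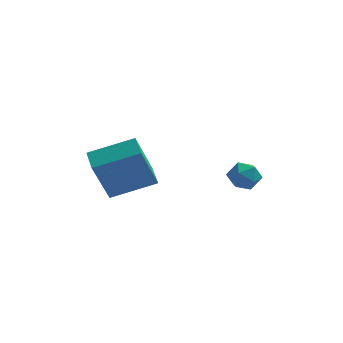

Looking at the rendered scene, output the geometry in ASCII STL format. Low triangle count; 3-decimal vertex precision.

solid 
facet normal -0.914 -0.224 -0.338
outer loop
vertex -1.484 -2.482 4.211
vertex -1.79 -1.579 4.439
vertex -0.989 -1.874 2.469
endloop
endfacet
facet normal 0.312 -0.921 -0.233
outer loop
vertex 0.61 -1.481 3.061
vertex -1.484 -2.482 4.211
vertex -0.989 -1.874 2.469
endloop
endfacet
facet normal -0.914 -0.224 -0.338
outer loop
vertex -0.989 -1.874 2.469
vertex -1.79 -1.579 4.439
vertex -1.295 -0.971 2.697
endloop
endfacet
facet normal 0.259 0.318 -0.912
outer loop
vertex -1.295 -0.971 2.697
vertex 0.61 -1.481 3.061
vertex -0.989 -1.874 2.469
endloop
endfacet
facet normal -0.259 -0.318 0.912
outer loop
vertex -1.484 -2.482 4.211
vertex -0.191 -1.186 5.031
vertex -1.79 -1.579 4.439
endloop
endfacet
facet normal 0.312 -0.921 -0.233
outer loop
vertex 0.115 -2.089 4.803
vertex -1.484 -2.482 4.211
vertex 0.61 -1.481 3.061
endloop
endfacet
facet normal -0.259 -0.318 0.912
outer loop
vertex 0.115 -2.089 4.803
vertex -0.191 -1.186 5.031
vertex -1.484 -2.482 4.211
endloop
endfacet
facet normal -0.312 0.921 0.233
outer loop
vertex -1.79 -1.579 4.439
vertex -0.191 -1.186 5.031
vertex -1.295 -0.971 2.697
endloop
endfacet
facet normal 0.259 0.318 -0.912
outer loop
vertex 0.304 -0.578 3.289
vertex 0.61 -1.481 3.061
vertex -1.295 -0.971 2.697
endloop
endfacet
facet normal -0.312 0.921 0.233
outer loop
vertex -1.295 -0.971 2.697
vertex -0.191 -1.186 5.031
vertex 0.304 -0.578 3.289
endloop
endfacet
facet normal 0.914 0.224 0.338
outer loop
vertex 0.304 -0.578 3.289
vertex 0.115 -2.089 4.803
vertex 0.61 -1.481 3.061
endloop
endfacet
facet normal 0.914 0.224 0.338
outer loop
vertex -0.191 -1.186 5.031
vertex 0.115 -2.089 4.803
vertex 0.304 -0.578 3.289
endloop
endfacet
facet normal -0.019 -0.259 0.966
outer loop
vertex 3.088 1.645 2.537
vertex 3.161 0.988 2.362
vertex 3.713 1.375 2.477
endloop
endfacet
facet normal 0.255 0.394 0.883
outer loop
vertex 3.088 1.645 2.537
vertex 3.713 1.375 2.477
vertex 3.586 2.001 2.234
endloop
endfacet
facet normal -0.232 0.798 0.556
outer loop
vertex 3.088 1.645 2.537
vertex 3.586 2.001 2.234
vertex 2.956 2.002 1.969
endloop
endfacet
facet normal -0.808 0.395 0.436
outer loop
vertex 3.088 1.645 2.537
vertex 2.956 2.002 1.969
vertex 2.693 1.376 2.049
endloop
endfacet
facet normal -0.676 -0.259 0.690
outer loop
vertex 3.088 1.645 2.537
vertex 2.693 1.376 2.049
vertex 3.161 0.988 2.362
endloop
endfacet
facet normal 0.824 0.343 0.452
outer loop
vertex 3.586 2.001 2.234
vertex 3.713 1.375 2.477
vertex 3.967 1.564 1.871
endloop
endfacet
facet normal 0.379 -0.715 0.588
outer loop
vertex 3.713 1.375 2.477
vertex 3.161 0.988 2.362
vertex 3.704 0.938 1.951
endloop
endfacet
facet normal -0.686 -0.714 0.140
outer loop
vertex 3.161 0.988 2.362
vertex 2.693 1.376 2.049
vertex 3.074 0.939 1.686
endloop
endfacet
facet normal -0.900 0.343 -0.270
outer loop
vertex 2.693 1.376 2.049
vertex 2.956 2.002 1.969
vertex 2.947 1.565 1.443
endloop
endfacet
facet normal 0.034 0.996 -0.077
outer loop
vertex 2.956 2.002 1.969
vertex 3.586 2.001 2.234
vertex 3.499 1.952 1.558
endloop
endfacet
facet normal 0.808 -0.395 -0.436
outer loop
vertex 3.572 1.295 1.383
vertex 3.967 1.564 1.871
vertex 3.704 0.938 1.951
endloop
endfacet
facet normal 0.232 -0.798 -0.556
outer loop
vertex 3.572 1.295 1.383
vertex 3.704 0.938 1.951
vertex 3.074 0.939 1.686
endloop
endfacet
facet normal -0.255 -0.394 -0.883
outer loop
vertex 3.572 1.295 1.383
vertex 3.074 0.939 1.686
vertex 2.947 1.565 1.443
endloop
endfacet
facet normal 0.019 0.259 -0.966
outer loop
vertex 3.572 1.295 1.383
vertex 2.947 1.565 1.443
vertex 3.499 1.952 1.558
endloop
endfacet
facet normal 0.676 0.259 -0.690
outer loop
vertex 3.572 1.295 1.383
vertex 3.499 1.952 1.558
vertex 3.967 1.564 1.871
endloop
endfacet
facet normal 0.900 -0.343 0.270
outer loop
vertex 3.704 0.938 1.951
vertex 3.967 1.564 1.871
vertex 3.713 1.375 2.477
endloop
endfacet
facet normal -0.034 -0.996 0.077
outer loop
vertex 3.074 0.939 1.686
vertex 3.704 0.938 1.951
vertex 3.161 0.988 2.362
endloop
endfacet
facet normal -0.824 -0.343 -0.452
outer loop
vertex 2.947 1.565 1.443
vertex 3.074 0.939 1.686
vertex 2.693 1.376 2.049
endloop
endfacet
facet normal -0.379 0.715 -0.588
outer loop
vertex 3.499 1.952 1.558
vertex 2.947 1.565 1.443
vertex 2.956 2.002 1.969
endloop
endfacet
facet normal 0.686 0.714 -0.140
outer loop
vertex 3.967 1.564 1.871
vertex 3.499 1.952 1.558
vertex 3.586 2.001 2.234
endloop
endfacet

endsolid


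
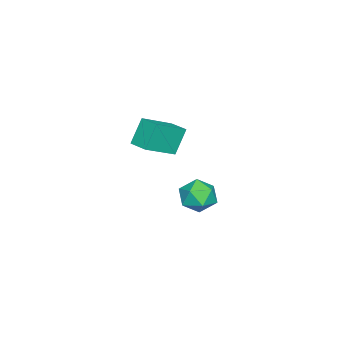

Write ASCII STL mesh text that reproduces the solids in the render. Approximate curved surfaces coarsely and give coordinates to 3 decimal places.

solid 
facet normal -0.758 0.434 -0.486
outer loop
vertex 1.178 3.296 3.872
vertex 1.694 4.297 3.961
vertex 1.931 3.033 2.462
endloop
endfacet
facet normal -0.457 -0.886 -0.079
outer loop
vertex 3.486 2.143 3.459
vertex 1.178 3.296 3.872
vertex 1.931 3.033 2.462
endloop
endfacet
facet normal -0.758 0.435 -0.486
outer loop
vertex 1.931 3.033 2.462
vertex 1.694 4.297 3.961
vertex 2.448 4.034 2.551
endloop
endfacet
facet normal 0.465 -0.163 -0.870
outer loop
vertex 2.448 4.034 2.551
vertex 3.486 2.143 3.459
vertex 1.931 3.033 2.462
endloop
endfacet
facet normal -0.465 0.162 0.870
outer loop
vertex 1.178 3.296 3.872
vertex 3.249 3.407 4.958
vertex 1.694 4.297 3.961
endloop
endfacet
facet normal -0.457 -0.886 -0.079
outer loop
vertex 2.732 2.406 4.869
vertex 1.178 3.296 3.872
vertex 3.486 2.143 3.459
endloop
endfacet
facet normal -0.465 0.163 0.870
outer loop
vertex 2.732 2.406 4.869
vertex 3.249 3.407 4.958
vertex 1.178 3.296 3.872
endloop
endfacet
facet normal 0.457 0.886 0.079
outer loop
vertex 1.694 4.297 3.961
vertex 3.249 3.407 4.958
vertex 2.448 4.034 2.551
endloop
endfacet
facet normal 0.465 -0.162 -0.870
outer loop
vertex 4.002 3.144 3.548
vertex 3.486 2.143 3.459
vertex 2.448 4.034 2.551
endloop
endfacet
facet normal 0.457 0.886 0.079
outer loop
vertex 2.448 4.034 2.551
vertex 3.249 3.407 4.958
vertex 4.002 3.144 3.548
endloop
endfacet
facet normal 0.758 -0.434 0.486
outer loop
vertex 4.002 3.144 3.548
vertex 2.732 2.406 4.869
vertex 3.486 2.143 3.459
endloop
endfacet
facet normal 0.758 -0.435 0.486
outer loop
vertex 3.249 3.407 4.958
vertex 2.732 2.406 4.869
vertex 4.002 3.144 3.548
endloop
endfacet
facet normal -0.439 0.417 0.796
outer loop
vertex -1.637 4.43 -2.023
vertex -1.075 3.729 -1.346
vertex -0.628 4.724 -1.621
endloop
endfacet
facet normal -0.366 0.891 0.268
outer loop
vertex -1.637 4.43 -2.023
vertex -0.628 4.724 -1.621
vertex -0.89 4.939 -2.694
endloop
endfacet
facet normal -0.708 0.637 -0.305
outer loop
vertex -1.637 4.43 -2.023
vertex -0.89 4.939 -2.694
vertex -1.499 4.076 -3.082
endloop
endfacet
facet normal -0.991 0.005 -0.131
outer loop
vertex -1.637 4.43 -2.023
vertex -1.499 4.076 -3.082
vertex -1.613 3.328 -2.249
endloop
endfacet
facet normal -0.825 -0.131 0.550
outer loop
vertex -1.637 4.43 -2.023
vertex -1.613 3.328 -2.249
vertex -1.075 3.729 -1.346
endloop
endfacet
facet normal 0.327 0.939 0.108
outer loop
vertex -0.89 4.939 -2.694
vertex -0.628 4.724 -1.621
vertex 0.133 4.552 -2.431
endloop
endfacet
facet normal 0.210 0.172 0.963
outer loop
vertex -0.628 4.724 -1.621
vertex -1.075 3.729 -1.346
vertex 0.019 3.804 -1.598
endloop
endfacet
facet normal -0.415 -0.714 0.564
outer loop
vertex -1.075 3.729 -1.346
vertex -1.613 3.328 -2.249
vertex -0.59 2.941 -1.986
endloop
endfacet
facet normal -0.684 -0.494 -0.537
outer loop
vertex -1.613 3.328 -2.249
vertex -1.499 4.076 -3.082
vertex -0.852 3.156 -3.059
endloop
endfacet
facet normal -0.225 0.527 -0.819
outer loop
vertex -1.499 4.076 -3.082
vertex -0.89 4.939 -2.694
vertex -0.405 4.151 -3.334
endloop
endfacet
facet normal 0.991 -0.005 0.131
outer loop
vertex 0.157 3.45 -2.657
vertex 0.133 4.552 -2.431
vertex 0.019 3.804 -1.598
endloop
endfacet
facet normal 0.708 -0.637 0.305
outer loop
vertex 0.157 3.45 -2.657
vertex 0.019 3.804 -1.598
vertex -0.59 2.941 -1.986
endloop
endfacet
facet normal 0.366 -0.891 -0.268
outer loop
vertex 0.157 3.45 -2.657
vertex -0.59 2.941 -1.986
vertex -0.852 3.156 -3.059
endloop
endfacet
facet normal 0.439 -0.417 -0.796
outer loop
vertex 0.157 3.45 -2.657
vertex -0.852 3.156 -3.059
vertex -0.405 4.151 -3.334
endloop
endfacet
facet normal 0.825 0.131 -0.550
outer loop
vertex 0.157 3.45 -2.657
vertex -0.405 4.151 -3.334
vertex 0.133 4.552 -2.431
endloop
endfacet
facet normal 0.684 0.494 0.537
outer loop
vertex 0.019 3.804 -1.598
vertex 0.133 4.552 -2.431
vertex -0.628 4.724 -1.621
endloop
endfacet
facet normal 0.225 -0.527 0.819
outer loop
vertex -0.59 2.941 -1.986
vertex 0.019 3.804 -1.598
vertex -1.075 3.729 -1.346
endloop
endfacet
facet normal -0.327 -0.939 -0.108
outer loop
vertex -0.852 3.156 -3.059
vertex -0.59 2.941 -1.986
vertex -1.613 3.328 -2.249
endloop
endfacet
facet normal -0.210 -0.172 -0.963
outer loop
vertex -0.405 4.151 -3.334
vertex -0.852 3.156 -3.059
vertex -1.499 4.076 -3.082
endloop
endfacet
facet normal 0.415 0.714 -0.564
outer loop
vertex 0.133 4.552 -2.431
vertex -0.405 4.151 -3.334
vertex -0.89 4.939 -2.694
endloop
endfacet

endsolid


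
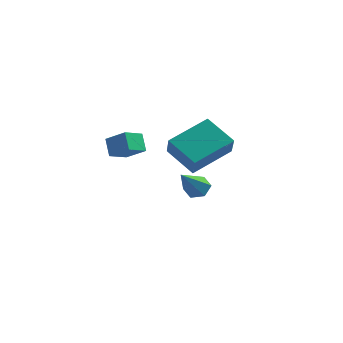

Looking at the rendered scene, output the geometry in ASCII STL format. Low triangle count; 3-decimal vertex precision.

solid 
facet normal 0.112 0.729 -0.675
outer loop
vertex 3.658 2.96 -4.144
vertex 3.025 2.894 -4.32
vertex 3.192 3.314 -3.839
endloop
endfacet
facet normal 0.645 0.217 0.733
outer loop
vertex 3.658 2.96 -4.144
vertex 3.192 3.314 -3.839
vertex 2.795 1.386 -2.92
endloop
endfacet
facet normal 0.113 0.729 -0.675
outer loop
vertex 3.192 3.314 -3.839
vertex 3.025 2.894 -4.32
vertex 2.559 3.248 -4.016
endloop
endfacet
facet normal -0.283 0.460 0.842
outer loop
vertex 3.192 3.314 -3.839
vertex 2.559 3.248 -4.016
vertex 2.795 1.386 -2.92
endloop
endfacet
facet normal 0.111 0.728 -0.677
outer loop
vertex 2.559 3.248 -4.016
vertex 3.025 2.894 -4.32
vertex 2.393 2.827 -4.496
endloop
endfacet
facet normal -0.956 0.048 0.288
outer loop
vertex 2.559 3.248 -4.016
vertex 2.393 2.827 -4.496
vertex 2.795 1.386 -2.92
endloop
endfacet
facet normal 0.111 0.728 -0.677
outer loop
vertex 2.393 2.827 -4.496
vertex 3.025 2.894 -4.32
vertex 2.859 2.473 -4.8
endloop
endfacet
facet normal -0.703 -0.605 -0.374
outer loop
vertex 2.393 2.827 -4.496
vertex 2.859 2.473 -4.8
vertex 2.795 1.386 -2.92
endloop
endfacet
facet normal 0.112 0.727 -0.677
outer loop
vertex 2.859 2.473 -4.8
vertex 3.025 2.894 -4.32
vertex 3.492 2.539 -4.624
endloop
endfacet
facet normal 0.222 -0.847 -0.482
outer loop
vertex 2.859 2.473 -4.8
vertex 3.492 2.539 -4.624
vertex 2.795 1.386 -2.92
endloop
endfacet
facet normal 0.112 0.727 -0.677
outer loop
vertex 3.492 2.539 -4.624
vertex 3.025 2.894 -4.32
vertex 3.658 2.96 -4.144
endloop
endfacet
facet normal 0.897 -0.436 0.072
outer loop
vertex 3.492 2.539 -4.624
vertex 3.658 2.96 -4.144
vertex 2.795 1.386 -2.92
endloop
endfacet
facet normal -0.540 -0.756 -0.370
outer loop
vertex 2.623 0.334 -0.448
vertex 2.287 1.048 -1.417
vertex 3.995 -0.216 -1.329
endloop
endfacet
facet normal 0.269 -0.571 0.775
outer loop
vertex 5.173 1.432 -0.523
vertex 2.623 0.334 -0.448
vertex 3.995 -0.216 -1.329
endloop
endfacet
facet normal -0.540 -0.756 -0.370
outer loop
vertex 3.995 -0.216 -1.329
vertex 2.287 1.048 -1.417
vertex 3.659 0.499 -2.298
endloop
endfacet
facet normal 0.797 -0.319 -0.512
outer loop
vertex 3.659 0.499 -2.298
vertex 5.173 1.432 -0.523
vertex 3.995 -0.216 -1.329
endloop
endfacet
facet normal -0.797 0.320 0.512
outer loop
vertex 2.623 0.334 -0.448
vertex 3.465 2.696 -0.611
vertex 2.287 1.048 -1.417
endloop
endfacet
facet normal 0.269 -0.572 0.775
outer loop
vertex 3.801 1.981 0.358
vertex 2.623 0.334 -0.448
vertex 5.173 1.432 -0.523
endloop
endfacet
facet normal -0.797 0.320 0.512
outer loop
vertex 3.801 1.981 0.358
vertex 3.465 2.696 -0.611
vertex 2.623 0.334 -0.448
endloop
endfacet
facet normal -0.269 0.572 -0.775
outer loop
vertex 2.287 1.048 -1.417
vertex 3.465 2.696 -0.611
vertex 3.659 0.499 -2.298
endloop
endfacet
facet normal 0.797 -0.320 -0.512
outer loop
vertex 4.837 2.146 -1.492
vertex 5.173 1.432 -0.523
vertex 3.659 0.499 -2.298
endloop
endfacet
facet normal -0.269 0.572 -0.775
outer loop
vertex 3.659 0.499 -2.298
vertex 3.465 2.696 -0.611
vertex 4.837 2.146 -1.492
endloop
endfacet
facet normal 0.540 0.756 0.370
outer loop
vertex 4.837 2.146 -1.492
vertex 3.801 1.981 0.358
vertex 5.173 1.432 -0.523
endloop
endfacet
facet normal 0.541 0.756 0.370
outer loop
vertex 3.465 2.696 -0.611
vertex 3.801 1.981 0.358
vertex 4.837 2.146 -1.492
endloop
endfacet
facet normal -0.830 0.179 -0.528
outer loop
vertex 1.15 -3.049 0.81
vertex 1.56 -2.21 0.449
vertex 1.502 -3.528 0.094
endloop
endfacet
facet normal -0.409 -0.838 0.360
outer loop
vertex 2.44 -3.73 0.691
vertex 1.15 -3.049 0.81
vertex 1.502 -3.528 0.094
endloop
endfacet
facet normal -0.831 0.179 -0.527
outer loop
vertex 1.502 -3.528 0.094
vertex 1.56 -2.21 0.449
vertex 1.911 -2.689 -0.266
endloop
endfacet
facet normal 0.379 -0.515 -0.769
outer loop
vertex 1.911 -2.689 -0.266
vertex 2.44 -3.73 0.691
vertex 1.502 -3.528 0.094
endloop
endfacet
facet normal -0.378 0.516 0.769
outer loop
vertex 1.15 -3.049 0.81
vertex 2.498 -2.412 1.046
vertex 1.56 -2.21 0.449
endloop
endfacet
facet normal -0.409 -0.838 0.361
outer loop
vertex 2.089 -3.251 1.406
vertex 1.15 -3.049 0.81
vertex 2.44 -3.73 0.691
endloop
endfacet
facet normal -0.378 0.514 0.770
outer loop
vertex 2.089 -3.251 1.406
vertex 2.498 -2.412 1.046
vertex 1.15 -3.049 0.81
endloop
endfacet
facet normal 0.410 0.838 -0.360
outer loop
vertex 1.56 -2.21 0.449
vertex 2.498 -2.412 1.046
vertex 1.911 -2.689 -0.266
endloop
endfacet
facet normal 0.377 -0.515 -0.769
outer loop
vertex 2.85 -2.891 0.33
vertex 2.44 -3.73 0.691
vertex 1.911 -2.689 -0.266
endloop
endfacet
facet normal 0.409 0.839 -0.360
outer loop
vertex 1.911 -2.689 -0.266
vertex 2.498 -2.412 1.046
vertex 2.85 -2.891 0.33
endloop
endfacet
facet normal 0.830 -0.179 0.528
outer loop
vertex 2.85 -2.891 0.33
vertex 2.089 -3.251 1.406
vertex 2.44 -3.73 0.691
endloop
endfacet
facet normal 0.830 -0.178 0.528
outer loop
vertex 2.498 -2.412 1.046
vertex 2.089 -3.251 1.406
vertex 2.85 -2.891 0.33
endloop
endfacet

endsolid


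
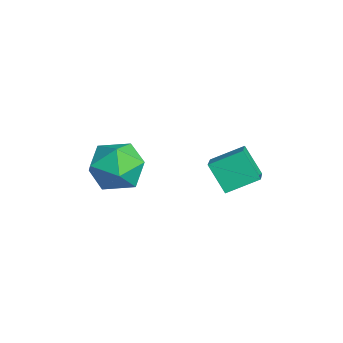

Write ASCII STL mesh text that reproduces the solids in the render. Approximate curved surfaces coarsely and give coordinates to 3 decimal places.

solid 
facet normal -0.419 0.046 0.907
outer loop
vertex -2.203 -0.608 2.865
vertex -2.361 -1.764 2.851
vertex -1.374 -1.315 3.284
endloop
endfacet
facet normal 0.065 0.564 0.823
outer loop
vertex -2.203 -0.608 2.865
vertex -1.374 -1.315 3.284
vertex -1.08 -0.394 2.629
endloop
endfacet
facet normal -0.128 0.957 0.259
outer loop
vertex -2.203 -0.608 2.865
vertex -1.08 -0.394 2.629
vertex -1.885 -0.275 1.792
endloop
endfacet
facet normal -0.731 0.683 -0.005
outer loop
vertex -2.203 -0.608 2.865
vertex -1.885 -0.275 1.792
vertex -2.676 -1.121 1.93
endloop
endfacet
facet normal -0.911 0.120 0.395
outer loop
vertex -2.203 -0.608 2.865
vertex -2.676 -1.121 1.93
vertex -2.361 -1.764 2.851
endloop
endfacet
facet normal 0.693 0.258 0.673
outer loop
vertex -1.08 -0.394 2.629
vertex -1.374 -1.315 3.284
vertex -0.544 -1.419 2.47
endloop
endfacet
facet normal -0.091 -0.580 0.810
outer loop
vertex -1.374 -1.315 3.284
vertex -2.361 -1.764 2.851
vertex -1.335 -2.265 2.608
endloop
endfacet
facet normal -0.887 -0.461 -0.018
outer loop
vertex -2.361 -1.764 2.851
vertex -2.676 -1.121 1.93
vertex -2.14 -2.146 1.771
endloop
endfacet
facet normal -0.596 0.449 -0.665
outer loop
vertex -2.676 -1.121 1.93
vertex -1.885 -0.275 1.792
vertex -1.846 -1.225 1.116
endloop
endfacet
facet normal 0.380 0.894 -0.238
outer loop
vertex -1.885 -0.275 1.792
vertex -1.08 -0.394 2.629
vertex -0.859 -0.776 1.549
endloop
endfacet
facet normal 0.731 -0.683 0.005
outer loop
vertex -1.017 -1.932 1.535
vertex -0.544 -1.419 2.47
vertex -1.335 -2.265 2.608
endloop
endfacet
facet normal 0.128 -0.957 -0.259
outer loop
vertex -1.017 -1.932 1.535
vertex -1.335 -2.265 2.608
vertex -2.14 -2.146 1.771
endloop
endfacet
facet normal -0.065 -0.564 -0.823
outer loop
vertex -1.017 -1.932 1.535
vertex -2.14 -2.146 1.771
vertex -1.846 -1.225 1.116
endloop
endfacet
facet normal 0.419 -0.046 -0.907
outer loop
vertex -1.017 -1.932 1.535
vertex -1.846 -1.225 1.116
vertex -0.859 -0.776 1.549
endloop
endfacet
facet normal 0.911 -0.120 -0.395
outer loop
vertex -1.017 -1.932 1.535
vertex -0.859 -0.776 1.549
vertex -0.544 -1.419 2.47
endloop
endfacet
facet normal 0.596 -0.449 0.665
outer loop
vertex -1.335 -2.265 2.608
vertex -0.544 -1.419 2.47
vertex -1.374 -1.315 3.284
endloop
endfacet
facet normal -0.380 -0.894 0.238
outer loop
vertex -2.14 -2.146 1.771
vertex -1.335 -2.265 2.608
vertex -2.361 -1.764 2.851
endloop
endfacet
facet normal -0.693 -0.258 -0.673
outer loop
vertex -1.846 -1.225 1.116
vertex -2.14 -2.146 1.771
vertex -2.676 -1.121 1.93
endloop
endfacet
facet normal 0.091 0.580 -0.810
outer loop
vertex -0.859 -0.776 1.549
vertex -1.846 -1.225 1.116
vertex -1.885 -0.275 1.792
endloop
endfacet
facet normal 0.887 0.461 0.018
outer loop
vertex -0.544 -1.419 2.47
vertex -0.859 -0.776 1.549
vertex -1.08 -0.394 2.629
endloop
endfacet
facet normal -0.548 -0.314 0.775
outer loop
vertex 0.401 1.446 3.194
vertex 0.515 2.663 3.768
vertex -0.864 1.899 2.483
endloop
endfacet
facet normal -0.084 -0.901 -0.425
outer loop
vertex -0.135 2.317 1.452
vertex 0.401 1.446 3.194
vertex -0.864 1.899 2.483
endloop
endfacet
facet normal -0.548 -0.314 0.775
outer loop
vertex -0.864 1.899 2.483
vertex 0.515 2.663 3.768
vertex -0.75 3.116 3.057
endloop
endfacet
facet normal -0.832 0.298 -0.467
outer loop
vertex -0.75 3.116 3.057
vertex -0.135 2.317 1.452
vertex -0.864 1.899 2.483
endloop
endfacet
facet normal 0.832 -0.298 0.467
outer loop
vertex 0.401 1.446 3.194
vertex 1.244 3.081 2.737
vertex 0.515 2.663 3.768
endloop
endfacet
facet normal -0.084 -0.901 -0.425
outer loop
vertex 1.13 1.864 2.163
vertex 0.401 1.446 3.194
vertex -0.135 2.317 1.452
endloop
endfacet
facet normal 0.832 -0.298 0.467
outer loop
vertex 1.13 1.864 2.163
vertex 1.244 3.081 2.737
vertex 0.401 1.446 3.194
endloop
endfacet
facet normal 0.084 0.901 0.425
outer loop
vertex 0.515 2.663 3.768
vertex 1.244 3.081 2.737
vertex -0.75 3.116 3.057
endloop
endfacet
facet normal -0.832 0.298 -0.467
outer loop
vertex -0.021 3.534 2.026
vertex -0.135 2.317 1.452
vertex -0.75 3.116 3.057
endloop
endfacet
facet normal 0.084 0.901 0.425
outer loop
vertex -0.75 3.116 3.057
vertex 1.244 3.081 2.737
vertex -0.021 3.534 2.026
endloop
endfacet
facet normal 0.548 0.314 -0.775
outer loop
vertex -0.021 3.534 2.026
vertex 1.13 1.864 2.163
vertex -0.135 2.317 1.452
endloop
endfacet
facet normal 0.548 0.314 -0.775
outer loop
vertex 1.244 3.081 2.737
vertex 1.13 1.864 2.163
vertex -0.021 3.534 2.026
endloop
endfacet

endsolid


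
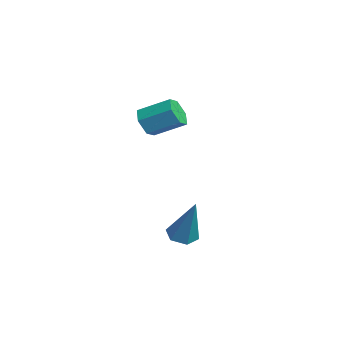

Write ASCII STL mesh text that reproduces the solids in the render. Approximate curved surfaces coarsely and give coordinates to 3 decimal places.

solid 
facet normal -0.402 -0.136 -0.905
outer loop
vertex 3.77 0.841 -4.105
vertex 3.206 0.811 -3.85
vertex 3.435 1.357 -4.034
endloop
endfacet
facet normal 0.817 0.553 -0.162
outer loop
vertex 3.77 0.841 -4.105
vertex 3.435 1.357 -4.034
vertex 4.014 1.089 -2.03
endloop
endfacet
facet normal -0.402 -0.137 -0.906
outer loop
vertex 3.435 1.357 -4.034
vertex 3.206 0.811 -3.85
vertex 2.87 1.328 -3.779
endloop
endfacet
facet normal 0.008 0.991 0.130
outer loop
vertex 3.435 1.357 -4.034
vertex 2.87 1.328 -3.779
vertex 4.014 1.089 -2.03
endloop
endfacet
facet normal -0.402 -0.137 -0.905
outer loop
vertex 2.87 1.328 -3.779
vertex 3.206 0.811 -3.85
vertex 2.642 0.782 -3.595
endloop
endfacet
facet normal -0.707 0.473 0.527
outer loop
vertex 2.87 1.328 -3.779
vertex 2.642 0.782 -3.595
vertex 4.014 1.089 -2.03
endloop
endfacet
facet normal -0.402 -0.138 -0.905
outer loop
vertex 2.642 0.782 -3.595
vertex 3.206 0.811 -3.85
vertex 2.977 0.266 -3.665
endloop
endfacet
facet normal -0.610 -0.481 0.629
outer loop
vertex 2.642 0.782 -3.595
vertex 2.977 0.266 -3.665
vertex 4.014 1.089 -2.03
endloop
endfacet
facet normal -0.401 -0.139 -0.905
outer loop
vertex 2.977 0.266 -3.665
vertex 3.206 0.811 -3.85
vertex 3.542 0.295 -3.92
endloop
endfacet
facet normal 0.199 -0.920 0.337
outer loop
vertex 2.977 0.266 -3.665
vertex 3.542 0.295 -3.92
vertex 4.014 1.089 -2.03
endloop
endfacet
facet normal -0.402 -0.139 -0.905
outer loop
vertex 3.542 0.295 -3.92
vertex 3.206 0.811 -3.85
vertex 3.77 0.841 -4.105
endloop
endfacet
facet normal 0.914 -0.402 -0.059
outer loop
vertex 3.542 0.295 -3.92
vertex 3.77 0.841 -4.105
vertex 4.014 1.089 -2.03
endloop
endfacet
facet normal -0.371 -0.806 -0.462
outer loop
vertex -0.835 0.469 -0.371
vertex -1.452 0.572 -0.056
vertex -1.322 0.868 -0.676
endloop
endfacet
facet normal 0.615 0.160 -0.772
outer loop
vertex -0.835 0.469 -0.371
vertex -1.322 0.868 -0.676
vertex -0.312 1.605 0.281
endloop
endfacet
facet normal 0.615 0.159 -0.772
outer loop
vertex -0.312 1.605 0.281
vertex -1.322 0.868 -0.676
vertex -0.799 2.004 -0.025
endloop
endfacet
facet normal 0.371 0.806 0.461
outer loop
vertex -0.312 1.605 0.281
vertex -0.799 2.004 -0.025
vertex -0.928 1.708 0.596
endloop
endfacet
facet normal -0.372 -0.805 -0.462
outer loop
vertex -1.322 0.868 -0.676
vertex -1.452 0.572 -0.056
vertex -1.938 0.972 -0.361
endloop
endfacet
facet normal -0.294 0.574 -0.765
outer loop
vertex -1.322 0.868 -0.676
vertex -1.938 0.972 -0.361
vertex -0.799 2.004 -0.025
endloop
endfacet
facet normal -0.295 0.574 -0.764
outer loop
vertex -0.799 2.004 -0.025
vertex -1.938 0.972 -0.361
vertex -1.415 2.107 0.29
endloop
endfacet
facet normal 0.371 0.806 0.461
outer loop
vertex -0.799 2.004 -0.025
vertex -1.415 2.107 0.29
vertex -0.928 1.708 0.596
endloop
endfacet
facet normal -0.371 -0.805 -0.463
outer loop
vertex -1.938 0.972 -0.361
vertex -1.452 0.572 -0.056
vertex -2.068 0.675 0.259
endloop
endfacet
facet normal -0.910 0.415 0.008
outer loop
vertex -1.938 0.972 -0.361
vertex -2.068 0.675 0.259
vertex -1.415 2.107 0.29
endloop
endfacet
facet normal -0.910 0.415 0.007
outer loop
vertex -1.415 2.107 0.29
vertex -2.068 0.675 0.259
vertex -1.545 1.811 0.911
endloop
endfacet
facet normal 0.370 0.806 0.462
outer loop
vertex -1.415 2.107 0.29
vertex -1.545 1.811 0.911
vertex -0.928 1.708 0.596
endloop
endfacet
facet normal -0.371 -0.806 -0.461
outer loop
vertex -2.068 0.675 0.259
vertex -1.452 0.572 -0.056
vertex -1.581 0.276 0.565
endloop
endfacet
facet normal -0.616 -0.160 0.772
outer loop
vertex -2.068 0.675 0.259
vertex -1.581 0.276 0.565
vertex -1.545 1.811 0.911
endloop
endfacet
facet normal -0.615 -0.160 0.772
outer loop
vertex -1.545 1.811 0.911
vertex -1.581 0.276 0.565
vertex -1.058 1.412 1.216
endloop
endfacet
facet normal 0.371 0.806 0.462
outer loop
vertex -1.545 1.811 0.911
vertex -1.058 1.412 1.216
vertex -0.928 1.708 0.596
endloop
endfacet
facet normal -0.371 -0.806 -0.461
outer loop
vertex -1.581 0.276 0.565
vertex -1.452 0.572 -0.056
vertex -0.965 0.173 0.25
endloop
endfacet
facet normal 0.295 -0.574 0.764
outer loop
vertex -1.581 0.276 0.565
vertex -0.965 0.173 0.25
vertex -1.058 1.412 1.216
endloop
endfacet
facet normal 0.294 -0.574 0.764
outer loop
vertex -1.058 1.412 1.216
vertex -0.965 0.173 0.25
vertex -0.442 1.308 0.901
endloop
endfacet
facet normal 0.372 0.805 0.462
outer loop
vertex -1.058 1.412 1.216
vertex -0.442 1.308 0.901
vertex -0.928 1.708 0.596
endloop
endfacet
facet normal -0.370 -0.806 -0.462
outer loop
vertex -0.965 0.173 0.25
vertex -1.452 0.572 -0.056
vertex -0.835 0.469 -0.371
endloop
endfacet
facet normal 0.910 -0.415 -0.007
outer loop
vertex -0.965 0.173 0.25
vertex -0.835 0.469 -0.371
vertex -0.442 1.308 0.901
endloop
endfacet
facet normal 0.910 -0.415 -0.008
outer loop
vertex -0.442 1.308 0.901
vertex -0.835 0.469 -0.371
vertex -0.312 1.605 0.281
endloop
endfacet
facet normal 0.371 0.805 0.463
outer loop
vertex -0.442 1.308 0.901
vertex -0.312 1.605 0.281
vertex -0.928 1.708 0.596
endloop
endfacet

endsolid
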